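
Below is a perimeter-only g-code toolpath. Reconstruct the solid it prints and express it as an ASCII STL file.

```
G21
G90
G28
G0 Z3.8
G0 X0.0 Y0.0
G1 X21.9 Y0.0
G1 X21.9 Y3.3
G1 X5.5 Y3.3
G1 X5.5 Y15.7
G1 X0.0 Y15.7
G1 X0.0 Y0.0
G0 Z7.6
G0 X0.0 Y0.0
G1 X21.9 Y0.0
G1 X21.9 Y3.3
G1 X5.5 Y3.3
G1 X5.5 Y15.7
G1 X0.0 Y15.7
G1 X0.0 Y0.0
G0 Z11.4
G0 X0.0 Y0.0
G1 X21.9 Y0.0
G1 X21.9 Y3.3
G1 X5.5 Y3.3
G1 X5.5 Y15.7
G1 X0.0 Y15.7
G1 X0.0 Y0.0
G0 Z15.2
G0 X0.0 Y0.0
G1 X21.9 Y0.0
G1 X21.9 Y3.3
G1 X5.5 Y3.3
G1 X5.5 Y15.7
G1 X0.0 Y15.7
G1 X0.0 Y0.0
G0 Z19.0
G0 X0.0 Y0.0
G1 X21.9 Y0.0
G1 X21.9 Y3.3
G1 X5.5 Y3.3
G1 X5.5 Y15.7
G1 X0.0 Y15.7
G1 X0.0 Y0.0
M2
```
solid part
  facet normal 0.0000 0.0000 -1.0000
    outer loop
      vertex 21.9 3.3 0.0
      vertex 21.9 0.0 0.0
      vertex 0.0 0.0 0.0
    endloop
  endfacet
  facet normal 0.0000 0.0000 -1.0000
    outer loop
      vertex 5.5 3.3 0.0
      vertex 21.9 3.3 0.0
      vertex 0.0 0.0 0.0
    endloop
  endfacet
  facet normal 0.0000 0.0000 -1.0000
    outer loop
      vertex 5.5 15.7 0.0
      vertex 5.5 3.3 0.0
      vertex 0.0 0.0 0.0
    endloop
  endfacet
  facet normal 0.0000 0.0000 -1.0000
    outer loop
      vertex 0.0 15.7 0.0
      vertex 5.5 15.7 0.0
      vertex 0.0 0.0 0.0
    endloop
  endfacet
  facet normal 0.0000 0.0000 1.0000
    outer loop
      vertex 0.0 0.0 19.0
      vertex 21.9 0.0 19.0
      vertex 21.9 3.3 19.0
    endloop
  endfacet
  facet normal 0.0000 0.0000 1.0000
    outer loop
      vertex 0.0 0.0 19.0
      vertex 21.9 3.3 19.0
      vertex 5.5 3.3 19.0
    endloop
  endfacet
  facet normal 0.0000 0.0000 1.0000
    outer loop
      vertex 0.0 0.0 19.0
      vertex 5.5 3.3 19.0
      vertex 5.5 15.7 19.0
    endloop
  endfacet
  facet normal 0.0000 0.0000 1.0000
    outer loop
      vertex 0.0 0.0 19.0
      vertex 5.5 15.7 19.0
      vertex 0.0 15.7 19.0
    endloop
  endfacet
  facet normal 0.0000 -1.0000 0.0000
    outer loop
      vertex 0.0 0.0 0.0
      vertex 21.9 0.0 0.0
      vertex 21.9 0.0 19.0
    endloop
  endfacet
  facet normal 0.0000 -1.0000 0.0000
    outer loop
      vertex 0.0 0.0 0.0
      vertex 21.9 0.0 19.0
      vertex 0.0 0.0 19.0
    endloop
  endfacet
  facet normal 1.0000 0.0000 0.0000
    outer loop
      vertex 21.9 0.0 0.0
      vertex 21.9 3.3 0.0
      vertex 21.9 3.3 19.0
    endloop
  endfacet
  facet normal 1.0000 0.0000 0.0000
    outer loop
      vertex 21.9 0.0 0.0
      vertex 21.9 3.3 19.0
      vertex 21.9 0.0 19.0
    endloop
  endfacet
  facet normal 0.0000 1.0000 0.0000
    outer loop
      vertex 21.9 3.3 0.0
      vertex 5.5 3.3 0.0
      vertex 5.5 3.3 19.0
    endloop
  endfacet
  facet normal 0.0000 1.0000 0.0000
    outer loop
      vertex 21.9 3.3 0.0
      vertex 5.5 3.3 19.0
      vertex 21.9 3.3 19.0
    endloop
  endfacet
  facet normal 1.0000 0.0000 0.0000
    outer loop
      vertex 5.5 3.3 0.0
      vertex 5.5 15.7 0.0
      vertex 5.5 15.7 19.0
    endloop
  endfacet
  facet normal 1.0000 0.0000 0.0000
    outer loop
      vertex 5.5 3.3 0.0
      vertex 5.5 15.7 19.0
      vertex 5.5 3.3 19.0
    endloop
  endfacet
  facet normal 0.0000 1.0000 0.0000
    outer loop
      vertex 5.5 15.7 0.0
      vertex 0.0 15.7 0.0
      vertex 0.0 15.7 19.0
    endloop
  endfacet
  facet normal 0.0000 1.0000 0.0000
    outer loop
      vertex 5.5 15.7 0.0
      vertex 0.0 15.7 19.0
      vertex 5.5 15.7 19.0
    endloop
  endfacet
  facet normal -1.0000 0.0000 0.0000
    outer loop
      vertex 0.0 15.7 0.0
      vertex 0.0 0.0 0.0
      vertex 0.0 0.0 19.0
    endloop
  endfacet
  facet normal -1.0000 0.0000 0.0000
    outer loop
      vertex 0.0 15.7 0.0
      vertex 0.0 0.0 19.0
      vertex 0.0 15.7 19.0
    endloop
  endfacet
endsolid part

The G0 Z moves step by Δz≈3.8 mm. Every layer's G1 loop is the same polygon, so the solid is a straight extrusion of it from z=0 to z≈19. Closing with flat bottom and top caps and triangulating gives 20 facets — an L-shaped prism: outer 21.9 × 15.7 mm, arm thicknesses ≈ 3.3 mm (horizontal) and 5.5 mm (vertical), extruded 19 mm in z.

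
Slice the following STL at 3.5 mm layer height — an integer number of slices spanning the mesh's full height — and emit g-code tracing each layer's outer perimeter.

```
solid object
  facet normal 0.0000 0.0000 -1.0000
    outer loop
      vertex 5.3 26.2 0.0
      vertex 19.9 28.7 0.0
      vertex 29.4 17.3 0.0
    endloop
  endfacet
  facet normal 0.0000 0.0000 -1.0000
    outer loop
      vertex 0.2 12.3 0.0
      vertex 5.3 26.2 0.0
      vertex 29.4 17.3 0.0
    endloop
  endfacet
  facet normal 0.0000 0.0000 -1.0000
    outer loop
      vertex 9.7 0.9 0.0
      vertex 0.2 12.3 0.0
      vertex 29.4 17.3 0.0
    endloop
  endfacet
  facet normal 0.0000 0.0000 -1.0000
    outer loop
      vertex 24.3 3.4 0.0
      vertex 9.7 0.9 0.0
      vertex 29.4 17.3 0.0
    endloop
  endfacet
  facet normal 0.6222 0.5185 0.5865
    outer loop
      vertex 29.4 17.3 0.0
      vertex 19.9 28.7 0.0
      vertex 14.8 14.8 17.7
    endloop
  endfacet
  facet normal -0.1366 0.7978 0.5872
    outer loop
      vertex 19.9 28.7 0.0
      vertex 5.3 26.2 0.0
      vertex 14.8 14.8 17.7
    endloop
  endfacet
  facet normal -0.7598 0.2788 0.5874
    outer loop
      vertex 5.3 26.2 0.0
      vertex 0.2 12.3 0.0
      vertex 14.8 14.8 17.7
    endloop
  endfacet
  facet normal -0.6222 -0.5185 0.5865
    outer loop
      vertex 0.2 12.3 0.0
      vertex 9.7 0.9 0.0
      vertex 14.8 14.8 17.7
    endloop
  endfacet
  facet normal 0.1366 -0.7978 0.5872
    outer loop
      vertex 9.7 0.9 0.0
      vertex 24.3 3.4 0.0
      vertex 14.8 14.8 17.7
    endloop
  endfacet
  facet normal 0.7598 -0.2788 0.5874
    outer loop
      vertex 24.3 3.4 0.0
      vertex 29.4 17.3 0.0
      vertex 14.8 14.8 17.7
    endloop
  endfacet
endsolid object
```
; perimeter-only toolpath
G21 ; units = mm
G90 ; absolute positioning
G28 ; home
; layer 1
G0 Z3.5
G0 X26.5 Y16.8
G1 X18.9 Y25.9
G1 X7.2 Y23.9
G1 X3.1 Y12.8
G1 X10.7 Y3.7
G1 X22.4 Y5.7
G1 X26.5 Y16.8
; layer 2
G0 Z7.1
G0 X23.6 Y16.3
G1 X17.9 Y23.1
G1 X9.1 Y21.6
G1 X6.0 Y13.3
G1 X11.7 Y6.5
G1 X20.5 Y8.0
G1 X23.6 Y16.3
; layer 3
G0 Z10.6
G0 X20.6 Y15.8
G1 X16.8 Y20.4
G1 X11.0 Y19.4
G1 X9.0 Y13.8
G1 X12.8 Y9.2
G1 X18.6 Y10.2
G1 X20.6 Y15.8
; layer 4
G0 Z14.2
G0 X17.7 Y15.3
G1 X15.8 Y17.6
G1 X12.9 Y17.1
G1 X11.9 Y14.3
G1 X13.8 Y12.0
G1 X16.7 Y12.5
G1 X17.7 Y15.3
M2 ; end

The solid is a regular 6-sided pyramid, base circumscribed radius ≈ 14.8 mm, apex at z ≈ 17.7 mm. Slicing at Δz = 3.5 mm — 5 equal slices spanning the solid's height, so layer i sits at z = i·h/5 — gives 4 non-empty perimeters. Each is a 6-segment closed polygon; G0 lifts to the layer z and rapids to the start vertex, then G1 traces the edges. The cross-section shrinks linearly with z (the slice at the apex is degenerate and omitted).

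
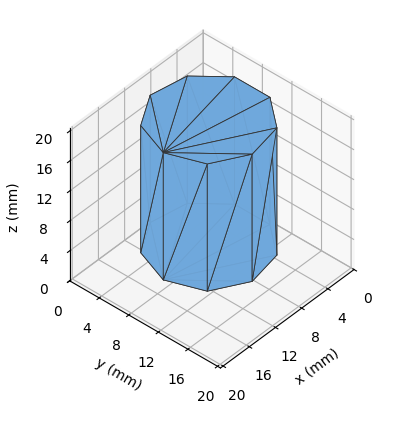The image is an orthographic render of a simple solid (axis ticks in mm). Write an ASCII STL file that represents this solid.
Reading the render: the shape is a regular 9-sided prism (a cylinder approximated with 9 flat sides), circumscribed radius ≈ 7 mm, height ≈ 17 mm (dimensions read to the nearest mm from the axis ticks). For the STL, each face is triangulated and given an outward normal.

solid part
  facet normal 0.0000 0.0000 -1.0000
    outer loop
      vertex 8.216 13.894 0.000
      vertex 12.362 11.500 0.000
      vertex 14.000 7.000 0.000
    endloop
  endfacet
  facet normal 0.0000 0.0000 -1.0000
    outer loop
      vertex 3.500 13.062 0.000
      vertex 8.216 13.894 0.000
      vertex 14.000 7.000 0.000
    endloop
  endfacet
  facet normal 0.0000 0.0000 -1.0000
    outer loop
      vertex 0.422 9.394 0.000
      vertex 3.500 13.062 0.000
      vertex 14.000 7.000 0.000
    endloop
  endfacet
  facet normal 0.0000 0.0000 -1.0000
    outer loop
      vertex 0.422 4.606 0.000
      vertex 0.422 9.394 0.000
      vertex 14.000 7.000 0.000
    endloop
  endfacet
  facet normal 0.0000 0.0000 -1.0000
    outer loop
      vertex 3.500 0.938 0.000
      vertex 0.422 4.606 0.000
      vertex 14.000 7.000 0.000
    endloop
  endfacet
  facet normal 0.0000 0.0000 -1.0000
    outer loop
      vertex 8.216 0.106 0.000
      vertex 3.500 0.938 0.000
      vertex 14.000 7.000 0.000
    endloop
  endfacet
  facet normal 0.0000 0.0000 -1.0000
    outer loop
      vertex 12.362 2.500 0.000
      vertex 8.216 0.106 0.000
      vertex 14.000 7.000 0.000
    endloop
  endfacet
  facet normal 0.0000 0.0000 1.0000
    outer loop
      vertex 14.000 7.000 17.000
      vertex 12.362 11.500 17.000
      vertex 8.216 13.894 17.000
    endloop
  endfacet
  facet normal 0.0000 0.0000 1.0000
    outer loop
      vertex 14.000 7.000 17.000
      vertex 8.216 13.894 17.000
      vertex 3.500 13.062 17.000
    endloop
  endfacet
  facet normal 0.0000 0.0000 1.0000
    outer loop
      vertex 14.000 7.000 17.000
      vertex 3.500 13.062 17.000
      vertex 0.422 9.394 17.000
    endloop
  endfacet
  facet normal 0.0000 0.0000 1.0000
    outer loop
      vertex 14.000 7.000 17.000
      vertex 0.422 9.394 17.000
      vertex 0.422 4.606 17.000
    endloop
  endfacet
  facet normal 0.0000 0.0000 1.0000
    outer loop
      vertex 14.000 7.000 17.000
      vertex 0.422 4.606 17.000
      vertex 3.500 0.938 17.000
    endloop
  endfacet
  facet normal 0.0000 0.0000 1.0000
    outer loop
      vertex 14.000 7.000 17.000
      vertex 3.500 0.938 17.000
      vertex 8.216 0.106 17.000
    endloop
  endfacet
  facet normal 0.0000 0.0000 1.0000
    outer loop
      vertex 14.000 7.000 17.000
      vertex 8.216 0.106 17.000
      vertex 12.362 2.500 17.000
    endloop
  endfacet
  facet normal 0.9397 0.3420 0.0000
    outer loop
      vertex 14.000 7.000 0.000
      vertex 12.362 11.500 0.000
      vertex 12.362 11.500 17.000
    endloop
  endfacet
  facet normal 0.9397 0.3420 0.0000
    outer loop
      vertex 14.000 7.000 0.000
      vertex 12.362 11.500 17.000
      vertex 14.000 7.000 17.000
    endloop
  endfacet
  facet normal 0.5000 0.8660 0.0000
    outer loop
      vertex 12.362 11.500 0.000
      vertex 8.216 13.894 0.000
      vertex 8.216 13.894 17.000
    endloop
  endfacet
  facet normal 0.5000 0.8660 0.0000
    outer loop
      vertex 12.362 11.500 0.000
      vertex 8.216 13.894 17.000
      vertex 12.362 11.500 17.000
    endloop
  endfacet
  facet normal -0.1737 0.9848 0.0000
    outer loop
      vertex 8.216 13.894 0.000
      vertex 3.500 13.062 0.000
      vertex 3.500 13.062 17.000
    endloop
  endfacet
  facet normal -0.1737 0.9848 0.0000
    outer loop
      vertex 8.216 13.894 0.000
      vertex 3.500 13.062 17.000
      vertex 8.216 13.894 17.000
    endloop
  endfacet
  facet normal -0.7660 0.6428 0.0000
    outer loop
      vertex 3.500 13.062 0.000
      vertex 0.422 9.394 0.000
      vertex 0.422 9.394 17.000
    endloop
  endfacet
  facet normal -0.7660 0.6428 0.0000
    outer loop
      vertex 3.500 13.062 0.000
      vertex 0.422 9.394 17.000
      vertex 3.500 13.062 17.000
    endloop
  endfacet
  facet normal -1.0000 0.0000 0.0000
    outer loop
      vertex 0.422 9.394 0.000
      vertex 0.422 4.606 0.000
      vertex 0.422 4.606 17.000
    endloop
  endfacet
  facet normal -1.0000 0.0000 0.0000
    outer loop
      vertex 0.422 9.394 0.000
      vertex 0.422 4.606 17.000
      vertex 0.422 9.394 17.000
    endloop
  endfacet
  facet normal -0.7660 -0.6428 0.0000
    outer loop
      vertex 0.422 4.606 0.000
      vertex 3.500 0.938 0.000
      vertex 3.500 0.938 17.000
    endloop
  endfacet
  facet normal -0.7660 -0.6428 0.0000
    outer loop
      vertex 0.422 4.606 0.000
      vertex 3.500 0.938 17.000
      vertex 0.422 4.606 17.000
    endloop
  endfacet
  facet normal -0.1737 -0.9848 0.0000
    outer loop
      vertex 3.500 0.938 0.000
      vertex 8.216 0.106 0.000
      vertex 8.216 0.106 17.000
    endloop
  endfacet
  facet normal -0.1737 -0.9848 0.0000
    outer loop
      vertex 3.500 0.938 0.000
      vertex 8.216 0.106 17.000
      vertex 3.500 0.938 17.000
    endloop
  endfacet
  facet normal 0.5000 -0.8660 0.0000
    outer loop
      vertex 8.216 0.106 0.000
      vertex 12.362 2.500 0.000
      vertex 12.362 2.500 17.000
    endloop
  endfacet
  facet normal 0.5000 -0.8660 0.0000
    outer loop
      vertex 8.216 0.106 0.000
      vertex 12.362 2.500 17.000
      vertex 8.216 0.106 17.000
    endloop
  endfacet
  facet normal 0.9397 -0.3420 0.0000
    outer loop
      vertex 12.362 2.500 0.000
      vertex 14.000 7.000 0.000
      vertex 14.000 7.000 17.000
    endloop
  endfacet
  facet normal 0.9397 -0.3420 0.0000
    outer loop
      vertex 12.362 2.500 0.000
      vertex 14.000 7.000 17.000
      vertex 12.362 2.500 17.000
    endloop
  endfacet
endsolid part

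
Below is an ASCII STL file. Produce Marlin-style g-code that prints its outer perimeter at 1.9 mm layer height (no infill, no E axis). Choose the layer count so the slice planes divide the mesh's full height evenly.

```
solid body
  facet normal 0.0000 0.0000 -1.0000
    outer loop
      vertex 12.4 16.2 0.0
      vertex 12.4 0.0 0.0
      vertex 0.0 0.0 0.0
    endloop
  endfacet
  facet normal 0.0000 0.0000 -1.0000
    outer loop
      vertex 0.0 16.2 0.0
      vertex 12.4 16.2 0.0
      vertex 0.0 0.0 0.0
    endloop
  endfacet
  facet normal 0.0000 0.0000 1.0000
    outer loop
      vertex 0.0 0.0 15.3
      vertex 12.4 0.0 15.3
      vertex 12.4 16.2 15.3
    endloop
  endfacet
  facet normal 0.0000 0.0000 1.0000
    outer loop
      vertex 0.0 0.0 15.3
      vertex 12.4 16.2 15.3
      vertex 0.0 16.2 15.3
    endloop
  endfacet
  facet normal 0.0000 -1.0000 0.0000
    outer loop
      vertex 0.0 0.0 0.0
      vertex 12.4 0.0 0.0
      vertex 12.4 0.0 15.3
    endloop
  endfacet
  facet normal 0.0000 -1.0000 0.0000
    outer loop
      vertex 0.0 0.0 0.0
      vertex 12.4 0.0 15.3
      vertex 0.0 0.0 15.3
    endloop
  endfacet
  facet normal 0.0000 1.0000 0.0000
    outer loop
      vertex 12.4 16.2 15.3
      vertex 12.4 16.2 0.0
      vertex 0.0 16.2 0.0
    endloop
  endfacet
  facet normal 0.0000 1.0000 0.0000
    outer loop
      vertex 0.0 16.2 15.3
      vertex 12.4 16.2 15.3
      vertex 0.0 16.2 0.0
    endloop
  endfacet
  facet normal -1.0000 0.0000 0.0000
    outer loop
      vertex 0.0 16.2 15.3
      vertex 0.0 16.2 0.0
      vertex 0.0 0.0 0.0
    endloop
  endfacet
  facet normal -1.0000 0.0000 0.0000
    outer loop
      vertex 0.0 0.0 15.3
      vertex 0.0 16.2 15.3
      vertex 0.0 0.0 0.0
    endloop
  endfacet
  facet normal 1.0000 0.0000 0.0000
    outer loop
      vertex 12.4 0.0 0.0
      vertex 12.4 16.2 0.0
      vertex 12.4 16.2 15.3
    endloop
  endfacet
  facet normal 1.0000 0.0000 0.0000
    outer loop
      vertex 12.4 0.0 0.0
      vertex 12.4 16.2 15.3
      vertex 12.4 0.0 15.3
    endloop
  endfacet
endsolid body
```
; perimeter-only toolpath
G21 ; units = mm
G90 ; absolute positioning
G28 ; home
; layer 1
G0 Z1.9
G0 X0.0 Y0.0
G1 X12.4 Y0.0
G1 X12.4 Y16.2
G1 X0.0 Y16.2
G1 X0.0 Y0.0
; layer 2
G0 Z3.8
G0 X0.0 Y0.0
G1 X12.4 Y0.0
G1 X12.4 Y16.2
G1 X0.0 Y16.2
G1 X0.0 Y0.0
; layer 3
G0 Z5.7
G0 X0.0 Y0.0
G1 X12.4 Y0.0
G1 X12.4 Y16.2
G1 X0.0 Y16.2
G1 X0.0 Y0.0
; layer 4
G0 Z7.7
G0 X0.0 Y0.0
G1 X12.4 Y0.0
G1 X12.4 Y16.2
G1 X0.0 Y16.2
G1 X0.0 Y0.0
; layer 5
G0 Z9.6
G0 X0.0 Y0.0
G1 X12.4 Y0.0
G1 X12.4 Y16.2
G1 X0.0 Y16.2
G1 X0.0 Y0.0
; layer 6
G0 Z11.5
G0 X0.0 Y0.0
G1 X12.4 Y0.0
G1 X12.4 Y16.2
G1 X0.0 Y16.2
G1 X0.0 Y0.0
; layer 7
G0 Z13.4
G0 X0.0 Y0.0
G1 X12.4 Y0.0
G1 X12.4 Y16.2
G1 X0.0 Y16.2
G1 X0.0 Y0.0
; layer 8
G0 Z15.3
G0 X0.0 Y0.0
G1 X12.4 Y0.0
G1 X12.4 Y16.2
G1 X0.0 Y16.2
G1 X0.0 Y0.0
M2 ; end

The solid is a rectangular box, roughly 12.4 × 16.2 mm footprint and 15.3 mm tall. Slicing at Δz = 1.9 mm — 8 equal slices spanning the solid's height, so layer i sits at z = i·h/8 — gives 8 non-empty perimeters. Each is a 4-segment closed polygon; G0 lifts to the layer z and rapids to the start vertex, then G1 traces the edges.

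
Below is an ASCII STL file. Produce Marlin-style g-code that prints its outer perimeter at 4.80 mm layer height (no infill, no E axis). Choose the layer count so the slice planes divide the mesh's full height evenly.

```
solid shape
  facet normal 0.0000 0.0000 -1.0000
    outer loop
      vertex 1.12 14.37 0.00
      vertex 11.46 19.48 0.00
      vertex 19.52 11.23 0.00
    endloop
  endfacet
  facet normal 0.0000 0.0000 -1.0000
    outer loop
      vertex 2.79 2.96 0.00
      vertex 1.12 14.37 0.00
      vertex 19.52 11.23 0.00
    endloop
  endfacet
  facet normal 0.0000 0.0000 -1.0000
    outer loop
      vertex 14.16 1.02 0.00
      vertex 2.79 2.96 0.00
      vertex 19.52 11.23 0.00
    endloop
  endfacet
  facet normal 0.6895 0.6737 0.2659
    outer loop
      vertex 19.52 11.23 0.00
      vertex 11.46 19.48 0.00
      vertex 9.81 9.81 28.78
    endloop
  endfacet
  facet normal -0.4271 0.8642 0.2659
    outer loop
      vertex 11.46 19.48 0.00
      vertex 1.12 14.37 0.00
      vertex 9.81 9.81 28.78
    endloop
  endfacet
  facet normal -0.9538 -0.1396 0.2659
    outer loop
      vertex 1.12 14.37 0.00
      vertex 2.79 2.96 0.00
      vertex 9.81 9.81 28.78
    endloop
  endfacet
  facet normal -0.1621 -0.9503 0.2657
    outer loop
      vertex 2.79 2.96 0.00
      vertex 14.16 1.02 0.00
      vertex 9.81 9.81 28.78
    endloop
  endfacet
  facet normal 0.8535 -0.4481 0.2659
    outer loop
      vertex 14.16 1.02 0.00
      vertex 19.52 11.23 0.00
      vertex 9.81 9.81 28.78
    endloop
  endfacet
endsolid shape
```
; perimeter-only toolpath
G21 ; units = mm
G90 ; absolute positioning
G28 ; home
; layer 1
G0 Z4.80
G0 X17.90 Y10.99
G1 X11.19 Y17.87
G1 X2.57 Y13.61
G1 X3.96 Y4.10
G1 X13.44 Y2.48
G1 X17.90 Y10.99
; layer 2
G0 Z9.59
G0 X16.28 Y10.76
G1 X10.91 Y16.26
G1 X4.02 Y12.85
G1 X5.13 Y5.24
G1 X12.71 Y3.95
G1 X16.28 Y10.76
; layer 3
G0 Z14.39
G0 X14.66 Y10.52
G1 X10.64 Y14.64
G1 X5.46 Y12.09
G1 X6.30 Y6.38
G1 X11.98 Y5.42
G1 X14.66 Y10.52
; layer 4
G0 Z19.19
G0 X13.05 Y10.28
G1 X10.36 Y13.03
G1 X6.91 Y11.33
G1 X7.47 Y7.53
G1 X11.26 Y6.88
G1 X13.05 Y10.28
; layer 5
G0 Z23.98
G0 X11.43 Y10.05
G1 X10.09 Y11.42
G1 X8.36 Y10.57
G1 X8.64 Y8.67
G1 X10.54 Y8.35
G1 X11.43 Y10.05
M2 ; end

The solid is a regular 5-sided pyramid, base circumscribed radius ≈ 9.81 mm, apex at z ≈ 28.8 mm. Slicing at Δz = 4.80 mm — 6 equal slices spanning the solid's height, so layer i sits at z = i·h/6 — gives 5 non-empty perimeters. Each is a 5-segment closed polygon; G0 lifts to the layer z and rapids to the start vertex, then G1 traces the edges. The cross-section shrinks linearly with z (the slice at the apex is degenerate and omitted).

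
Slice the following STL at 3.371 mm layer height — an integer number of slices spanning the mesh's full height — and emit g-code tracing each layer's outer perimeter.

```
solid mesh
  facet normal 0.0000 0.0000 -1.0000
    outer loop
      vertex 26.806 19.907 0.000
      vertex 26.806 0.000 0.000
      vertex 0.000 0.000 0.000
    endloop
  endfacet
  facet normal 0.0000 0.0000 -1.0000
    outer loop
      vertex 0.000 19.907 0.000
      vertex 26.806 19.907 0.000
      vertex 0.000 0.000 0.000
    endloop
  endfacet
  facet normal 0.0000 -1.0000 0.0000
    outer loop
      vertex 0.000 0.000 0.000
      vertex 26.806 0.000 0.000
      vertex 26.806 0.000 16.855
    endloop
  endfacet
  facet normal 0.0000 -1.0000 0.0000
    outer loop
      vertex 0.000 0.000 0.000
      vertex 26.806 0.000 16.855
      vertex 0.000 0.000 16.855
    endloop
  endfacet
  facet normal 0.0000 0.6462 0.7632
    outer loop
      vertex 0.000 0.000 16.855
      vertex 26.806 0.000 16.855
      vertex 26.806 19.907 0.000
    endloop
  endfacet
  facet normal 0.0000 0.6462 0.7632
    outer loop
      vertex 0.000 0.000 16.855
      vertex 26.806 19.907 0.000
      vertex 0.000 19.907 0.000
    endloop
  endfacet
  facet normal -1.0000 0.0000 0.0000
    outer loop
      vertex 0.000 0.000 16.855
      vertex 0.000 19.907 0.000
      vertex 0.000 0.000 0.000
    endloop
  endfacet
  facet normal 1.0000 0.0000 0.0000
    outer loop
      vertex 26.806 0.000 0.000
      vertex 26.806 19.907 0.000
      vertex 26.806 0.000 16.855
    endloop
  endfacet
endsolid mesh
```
; perimeter-only toolpath
G21 ; units = mm
G90 ; absolute positioning
G28 ; home
; layer 1
G0 Z3.371
G0 X0.000 Y0.000
G1 X26.806 Y0.000
G1 X26.806 Y15.926
G1 X0.000 Y15.926
G1 X0.000 Y0.000
; layer 2
G0 Z6.742
G0 X0.000 Y0.000
G1 X26.806 Y0.000
G1 X26.806 Y11.944
G1 X0.000 Y11.944
G1 X0.000 Y0.000
; layer 3
G0 Z10.113
G0 X0.000 Y0.000
G1 X26.806 Y0.000
G1 X26.806 Y7.963
G1 X0.000 Y7.963
G1 X0.000 Y0.000
; layer 4
G0 Z13.484
G0 X0.000 Y0.000
G1 X26.806 Y0.000
G1 X26.806 Y3.981
G1 X0.000 Y3.981
G1 X0.000 Y0.000
M2 ; end

The solid is a wedge (ramp): 26.8 × 19.9 mm base, rising to 16.9 mm along the y=0 edge and sloping linearly to z=0 at y=19.9. Slicing at Δz = 3.371 mm — 5 equal slices spanning the solid's height, so layer i sits at z = i·h/5 — gives 4 non-empty perimeters. Each is a 4-segment closed polygon; G0 lifts to the layer z and rapids to the start vertex, then G1 traces the edges. The cross-section shrinks linearly with z (the slice at the apex is degenerate and omitted).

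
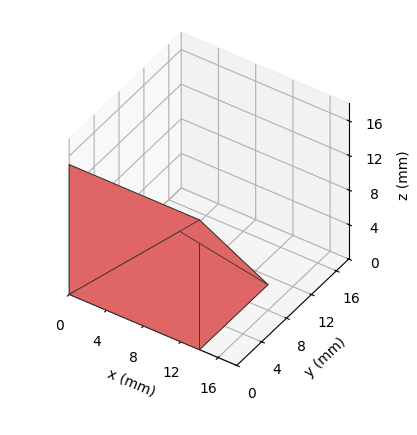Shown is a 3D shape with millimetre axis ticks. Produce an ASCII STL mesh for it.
Reading the render: the shape is a wedge (ramp): 14 × 11 mm base, rising to 15 mm along the y=0 edge and sloping linearly to z=0 at y=11 (dimensions read to the nearest mm from the axis ticks). For the STL, each face is triangulated and given an outward normal.

solid part
  facet normal 0.0000 0.0000 -1.0000
    outer loop
      vertex 14.0 11.0 0.0
      vertex 14.0 0.0 0.0
      vertex 0.0 0.0 0.0
    endloop
  endfacet
  facet normal 0.0000 0.0000 -1.0000
    outer loop
      vertex 0.0 11.0 0.0
      vertex 14.0 11.0 0.0
      vertex 0.0 0.0 0.0
    endloop
  endfacet
  facet normal 0.0000 -1.0000 0.0000
    outer loop
      vertex 0.0 0.0 0.0
      vertex 14.0 0.0 0.0
      vertex 14.0 0.0 15.0
    endloop
  endfacet
  facet normal 0.0000 -1.0000 0.0000
    outer loop
      vertex 0.0 0.0 0.0
      vertex 14.0 0.0 15.0
      vertex 0.0 0.0 15.0
    endloop
  endfacet
  facet normal 0.0000 0.8064 0.5914
    outer loop
      vertex 0.0 0.0 15.0
      vertex 14.0 0.0 15.0
      vertex 14.0 11.0 0.0
    endloop
  endfacet
  facet normal 0.0000 0.8064 0.5914
    outer loop
      vertex 0.0 0.0 15.0
      vertex 14.0 11.0 0.0
      vertex 0.0 11.0 0.0
    endloop
  endfacet
  facet normal -1.0000 0.0000 0.0000
    outer loop
      vertex 0.0 0.0 15.0
      vertex 0.0 11.0 0.0
      vertex 0.0 0.0 0.0
    endloop
  endfacet
  facet normal 1.0000 0.0000 0.0000
    outer loop
      vertex 14.0 0.0 0.0
      vertex 14.0 11.0 0.0
      vertex 14.0 0.0 15.0
    endloop
  endfacet
endsolid part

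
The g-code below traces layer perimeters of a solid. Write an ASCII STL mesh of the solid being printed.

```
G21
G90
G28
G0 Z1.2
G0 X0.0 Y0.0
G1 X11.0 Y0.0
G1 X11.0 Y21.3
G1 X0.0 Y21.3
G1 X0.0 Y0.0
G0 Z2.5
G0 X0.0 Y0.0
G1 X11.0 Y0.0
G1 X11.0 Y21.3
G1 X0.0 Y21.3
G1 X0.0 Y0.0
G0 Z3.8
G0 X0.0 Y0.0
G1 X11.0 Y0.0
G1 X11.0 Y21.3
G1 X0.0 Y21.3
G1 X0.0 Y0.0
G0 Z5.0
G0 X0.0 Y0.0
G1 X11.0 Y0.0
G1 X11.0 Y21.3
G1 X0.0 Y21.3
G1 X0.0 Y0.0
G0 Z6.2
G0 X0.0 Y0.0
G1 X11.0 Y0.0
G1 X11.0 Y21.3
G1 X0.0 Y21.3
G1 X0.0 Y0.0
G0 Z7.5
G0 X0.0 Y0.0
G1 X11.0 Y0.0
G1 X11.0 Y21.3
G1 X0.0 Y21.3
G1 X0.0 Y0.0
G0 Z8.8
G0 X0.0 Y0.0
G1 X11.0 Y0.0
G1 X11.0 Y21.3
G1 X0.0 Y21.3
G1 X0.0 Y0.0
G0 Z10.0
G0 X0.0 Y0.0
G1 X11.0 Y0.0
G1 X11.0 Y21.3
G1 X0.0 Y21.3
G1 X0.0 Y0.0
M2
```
solid part
  facet normal 0.0000 0.0000 -1.0000
    outer loop
      vertex 11.0 21.3 0.0
      vertex 11.0 0.0 0.0
      vertex 0.0 0.0 0.0
    endloop
  endfacet
  facet normal 0.0000 0.0000 -1.0000
    outer loop
      vertex 0.0 21.3 0.0
      vertex 11.0 21.3 0.0
      vertex 0.0 0.0 0.0
    endloop
  endfacet
  facet normal 0.0000 0.0000 1.0000
    outer loop
      vertex 0.0 0.0 10.0
      vertex 11.0 0.0 10.0
      vertex 11.0 21.3 10.0
    endloop
  endfacet
  facet normal 0.0000 0.0000 1.0000
    outer loop
      vertex 0.0 0.0 10.0
      vertex 11.0 21.3 10.0
      vertex 0.0 21.3 10.0
    endloop
  endfacet
  facet normal 0.0000 -1.0000 0.0000
    outer loop
      vertex 0.0 0.0 0.0
      vertex 11.0 0.0 0.0
      vertex 11.0 0.0 10.0
    endloop
  endfacet
  facet normal 0.0000 -1.0000 0.0000
    outer loop
      vertex 0.0 0.0 0.0
      vertex 11.0 0.0 10.0
      vertex 0.0 0.0 10.0
    endloop
  endfacet
  facet normal 0.0000 1.0000 0.0000
    outer loop
      vertex 11.0 21.3 10.0
      vertex 11.0 21.3 0.0
      vertex 0.0 21.3 0.0
    endloop
  endfacet
  facet normal 0.0000 1.0000 0.0000
    outer loop
      vertex 0.0 21.3 10.0
      vertex 11.0 21.3 10.0
      vertex 0.0 21.3 0.0
    endloop
  endfacet
  facet normal -1.0000 0.0000 0.0000
    outer loop
      vertex 0.0 21.3 10.0
      vertex 0.0 21.3 0.0
      vertex 0.0 0.0 0.0
    endloop
  endfacet
  facet normal -1.0000 0.0000 0.0000
    outer loop
      vertex 0.0 0.0 10.0
      vertex 0.0 21.3 10.0
      vertex 0.0 0.0 0.0
    endloop
  endfacet
  facet normal 1.0000 0.0000 0.0000
    outer loop
      vertex 11.0 0.0 0.0
      vertex 11.0 21.3 0.0
      vertex 11.0 21.3 10.0
    endloop
  endfacet
  facet normal 1.0000 0.0000 0.0000
    outer loop
      vertex 11.0 0.0 0.0
      vertex 11.0 21.3 10.0
      vertex 11.0 0.0 10.0
    endloop
  endfacet
endsolid part

The G0 Z moves step by Δz≈1.2 mm. Every layer's G1 loop is the same polygon, so the solid is a straight extrusion of it from z=0 to z≈10. Closing with flat bottom and top caps and triangulating gives 12 facets — a rectangular box, roughly 11 × 21.3 mm footprint and 10 mm tall.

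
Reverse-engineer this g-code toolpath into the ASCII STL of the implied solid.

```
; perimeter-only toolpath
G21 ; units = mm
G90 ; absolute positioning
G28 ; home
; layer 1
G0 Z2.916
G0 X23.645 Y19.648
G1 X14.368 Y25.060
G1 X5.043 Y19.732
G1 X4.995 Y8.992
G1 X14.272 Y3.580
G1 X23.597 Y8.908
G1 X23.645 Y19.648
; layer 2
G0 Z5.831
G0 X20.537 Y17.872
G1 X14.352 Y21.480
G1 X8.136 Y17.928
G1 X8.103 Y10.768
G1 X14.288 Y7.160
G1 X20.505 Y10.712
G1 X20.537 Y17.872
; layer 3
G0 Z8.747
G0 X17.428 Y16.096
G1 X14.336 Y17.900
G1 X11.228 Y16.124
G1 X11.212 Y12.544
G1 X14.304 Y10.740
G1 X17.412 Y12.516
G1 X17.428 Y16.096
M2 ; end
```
solid part
  facet normal 0.0000 0.0000 -1.0000
    outer loop
      vertex 1.951 21.536 0.000
      vertex 14.384 28.640 0.000
      vertex 26.754 21.424 0.000
    endloop
  endfacet
  facet normal 0.0000 0.0000 -1.0000
    outer loop
      vertex 1.886 7.216 0.000
      vertex 1.951 21.536 0.000
      vertex 26.754 21.424 0.000
    endloop
  endfacet
  facet normal 0.0000 0.0000 -1.0000
    outer loop
      vertex 14.256 0.000 0.000
      vertex 1.886 7.216 0.000
      vertex 26.754 21.424 0.000
    endloop
  endfacet
  facet normal 0.0000 0.0000 -1.0000
    outer loop
      vertex 26.689 7.104 0.000
      vertex 14.256 0.000 0.000
      vertex 26.754 21.424 0.000
    endloop
  endfacet
  facet normal 0.3452 0.5917 0.7285
    outer loop
      vertex 26.754 21.424 0.000
      vertex 14.384 28.640 0.000
      vertex 14.320 14.320 11.662
    endloop
  endfacet
  facet normal -0.3399 0.5948 0.7285
    outer loop
      vertex 14.384 28.640 0.000
      vertex 1.951 21.536 0.000
      vertex 14.320 14.320 11.662
    endloop
  endfacet
  facet normal -0.6850 0.0031 0.7285
    outer loop
      vertex 1.951 21.536 0.000
      vertex 1.886 7.216 0.000
      vertex 14.320 14.320 11.662
    endloop
  endfacet
  facet normal -0.3452 -0.5917 0.7285
    outer loop
      vertex 1.886 7.216 0.000
      vertex 14.256 0.000 0.000
      vertex 14.320 14.320 11.662
    endloop
  endfacet
  facet normal 0.3399 -0.5948 0.7285
    outer loop
      vertex 14.256 0.000 0.000
      vertex 26.689 7.104 0.000
      vertex 14.320 14.320 11.662
    endloop
  endfacet
  facet normal 0.6850 -0.0031 0.7285
    outer loop
      vertex 26.689 7.104 0.000
      vertex 26.754 21.424 0.000
      vertex 14.320 14.320 11.662
    endloop
  endfacet
endsolid part

The G0 Z moves step by Δz≈2.916 mm. The G1 loops shrink linearly with z, so the solid tapers from its base footprint up to z≈11.7. Closing with a flat bottom cap and the tapered top and triangulating gives 10 facets — a regular 6-sided pyramid, base circumscribed radius ≈ 14.3 mm, apex at z ≈ 11.7 mm.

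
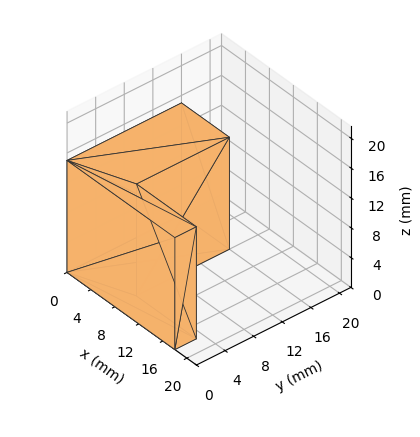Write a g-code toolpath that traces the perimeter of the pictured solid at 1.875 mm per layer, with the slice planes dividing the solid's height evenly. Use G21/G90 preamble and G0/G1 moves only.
Reading the render: the shape is an L-shaped prism: outer 18 × 16 mm, arm thicknesses ≈ 3 mm (horizontal) and 8 mm (vertical), extruded 15 mm in z (dimensions read to the nearest mm from the axis ticks). For the g-code, the solid's height is divided into equal slices at the stated Δz and each level perimeter traced with G1 moves after a G0 lift.

; perimeter-only toolpath
G21 ; units = mm
G90 ; absolute positioning
G28 ; home
; layer 1
G0 Z1.875
G0 X0.000 Y0.000
G1 X18.000 Y0.000
G1 X18.000 Y3.000
G1 X8.000 Y3.000
G1 X8.000 Y16.000
G1 X0.000 Y16.000
G1 X0.000 Y0.000
; layer 2
G0 Z3.750
G0 X0.000 Y0.000
G1 X18.000 Y0.000
G1 X18.000 Y3.000
G1 X8.000 Y3.000
G1 X8.000 Y16.000
G1 X0.000 Y16.000
G1 X0.000 Y0.000
; layer 3
G0 Z5.625
G0 X0.000 Y0.000
G1 X18.000 Y0.000
G1 X18.000 Y3.000
G1 X8.000 Y3.000
G1 X8.000 Y16.000
G1 X0.000 Y16.000
G1 X0.000 Y0.000
; layer 4
G0 Z7.500
G0 X0.000 Y0.000
G1 X18.000 Y0.000
G1 X18.000 Y3.000
G1 X8.000 Y3.000
G1 X8.000 Y16.000
G1 X0.000 Y16.000
G1 X0.000 Y0.000
; layer 5
G0 Z9.375
G0 X0.000 Y0.000
G1 X18.000 Y0.000
G1 X18.000 Y3.000
G1 X8.000 Y3.000
G1 X8.000 Y16.000
G1 X0.000 Y16.000
G1 X0.000 Y0.000
; layer 6
G0 Z11.250
G0 X0.000 Y0.000
G1 X18.000 Y0.000
G1 X18.000 Y3.000
G1 X8.000 Y3.000
G1 X8.000 Y16.000
G1 X0.000 Y16.000
G1 X0.000 Y0.000
; layer 7
G0 Z13.125
G0 X0.000 Y0.000
G1 X18.000 Y0.000
G1 X18.000 Y3.000
G1 X8.000 Y3.000
G1 X8.000 Y16.000
G1 X0.000 Y16.000
G1 X0.000 Y0.000
; layer 8
G0 Z15.000
G0 X0.000 Y0.000
G1 X18.000 Y0.000
G1 X18.000 Y3.000
G1 X8.000 Y3.000
G1 X8.000 Y16.000
G1 X0.000 Y16.000
G1 X0.000 Y0.000
M2 ; end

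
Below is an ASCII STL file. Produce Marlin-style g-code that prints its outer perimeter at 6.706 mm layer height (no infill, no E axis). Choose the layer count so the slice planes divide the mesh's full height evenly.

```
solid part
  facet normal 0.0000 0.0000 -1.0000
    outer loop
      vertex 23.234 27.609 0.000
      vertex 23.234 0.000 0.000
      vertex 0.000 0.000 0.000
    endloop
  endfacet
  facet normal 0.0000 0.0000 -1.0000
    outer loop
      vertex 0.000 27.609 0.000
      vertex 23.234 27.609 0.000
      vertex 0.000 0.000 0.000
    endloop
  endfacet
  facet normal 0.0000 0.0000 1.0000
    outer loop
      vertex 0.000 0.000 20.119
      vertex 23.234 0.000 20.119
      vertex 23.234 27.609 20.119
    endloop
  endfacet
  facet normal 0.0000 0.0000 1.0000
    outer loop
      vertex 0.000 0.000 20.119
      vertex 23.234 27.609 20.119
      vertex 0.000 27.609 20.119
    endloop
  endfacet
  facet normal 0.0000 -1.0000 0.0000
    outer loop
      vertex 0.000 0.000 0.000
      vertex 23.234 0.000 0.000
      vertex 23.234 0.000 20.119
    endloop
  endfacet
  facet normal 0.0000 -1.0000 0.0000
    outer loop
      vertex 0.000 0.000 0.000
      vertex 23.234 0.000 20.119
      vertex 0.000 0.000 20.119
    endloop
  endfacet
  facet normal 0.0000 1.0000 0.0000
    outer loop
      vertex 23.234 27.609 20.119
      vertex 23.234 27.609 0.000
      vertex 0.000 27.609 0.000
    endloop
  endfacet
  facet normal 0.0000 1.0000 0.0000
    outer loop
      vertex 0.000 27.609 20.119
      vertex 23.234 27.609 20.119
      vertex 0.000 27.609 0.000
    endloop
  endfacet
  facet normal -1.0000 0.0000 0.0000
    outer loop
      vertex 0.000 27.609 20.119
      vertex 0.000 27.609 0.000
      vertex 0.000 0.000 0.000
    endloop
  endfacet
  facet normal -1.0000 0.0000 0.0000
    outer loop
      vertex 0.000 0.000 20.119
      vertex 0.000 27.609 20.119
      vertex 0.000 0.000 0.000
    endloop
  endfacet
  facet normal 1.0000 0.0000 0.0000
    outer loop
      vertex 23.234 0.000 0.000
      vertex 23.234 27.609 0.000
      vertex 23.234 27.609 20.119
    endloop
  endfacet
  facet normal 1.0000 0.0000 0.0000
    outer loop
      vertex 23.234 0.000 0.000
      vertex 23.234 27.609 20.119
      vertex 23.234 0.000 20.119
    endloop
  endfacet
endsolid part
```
; perimeter-only toolpath
G21 ; units = mm
G90 ; absolute positioning
G28 ; home
; layer 1
G0 Z6.706
G0 X0.000 Y0.000
G1 X23.234 Y0.000
G1 X23.234 Y27.609
G1 X0.000 Y27.609
G1 X0.000 Y0.000
; layer 2
G0 Z13.413
G0 X0.000 Y0.000
G1 X23.234 Y0.000
G1 X23.234 Y27.609
G1 X0.000 Y27.609
G1 X0.000 Y0.000
; layer 3
G0 Z20.119
G0 X0.000 Y0.000
G1 X23.234 Y0.000
G1 X23.234 Y27.609
G1 X0.000 Y27.609
G1 X0.000 Y0.000
M2 ; end

The solid is a rectangular box, roughly 23.2 × 27.6 mm footprint and 20.1 mm tall. Slicing at Δz = 6.706 mm — 3 equal slices spanning the solid's height, so layer i sits at z = i·h/3 — gives 3 non-empty perimeters. Each is a 4-segment closed polygon; G0 lifts to the layer z and rapids to the start vertex, then G1 traces the edges.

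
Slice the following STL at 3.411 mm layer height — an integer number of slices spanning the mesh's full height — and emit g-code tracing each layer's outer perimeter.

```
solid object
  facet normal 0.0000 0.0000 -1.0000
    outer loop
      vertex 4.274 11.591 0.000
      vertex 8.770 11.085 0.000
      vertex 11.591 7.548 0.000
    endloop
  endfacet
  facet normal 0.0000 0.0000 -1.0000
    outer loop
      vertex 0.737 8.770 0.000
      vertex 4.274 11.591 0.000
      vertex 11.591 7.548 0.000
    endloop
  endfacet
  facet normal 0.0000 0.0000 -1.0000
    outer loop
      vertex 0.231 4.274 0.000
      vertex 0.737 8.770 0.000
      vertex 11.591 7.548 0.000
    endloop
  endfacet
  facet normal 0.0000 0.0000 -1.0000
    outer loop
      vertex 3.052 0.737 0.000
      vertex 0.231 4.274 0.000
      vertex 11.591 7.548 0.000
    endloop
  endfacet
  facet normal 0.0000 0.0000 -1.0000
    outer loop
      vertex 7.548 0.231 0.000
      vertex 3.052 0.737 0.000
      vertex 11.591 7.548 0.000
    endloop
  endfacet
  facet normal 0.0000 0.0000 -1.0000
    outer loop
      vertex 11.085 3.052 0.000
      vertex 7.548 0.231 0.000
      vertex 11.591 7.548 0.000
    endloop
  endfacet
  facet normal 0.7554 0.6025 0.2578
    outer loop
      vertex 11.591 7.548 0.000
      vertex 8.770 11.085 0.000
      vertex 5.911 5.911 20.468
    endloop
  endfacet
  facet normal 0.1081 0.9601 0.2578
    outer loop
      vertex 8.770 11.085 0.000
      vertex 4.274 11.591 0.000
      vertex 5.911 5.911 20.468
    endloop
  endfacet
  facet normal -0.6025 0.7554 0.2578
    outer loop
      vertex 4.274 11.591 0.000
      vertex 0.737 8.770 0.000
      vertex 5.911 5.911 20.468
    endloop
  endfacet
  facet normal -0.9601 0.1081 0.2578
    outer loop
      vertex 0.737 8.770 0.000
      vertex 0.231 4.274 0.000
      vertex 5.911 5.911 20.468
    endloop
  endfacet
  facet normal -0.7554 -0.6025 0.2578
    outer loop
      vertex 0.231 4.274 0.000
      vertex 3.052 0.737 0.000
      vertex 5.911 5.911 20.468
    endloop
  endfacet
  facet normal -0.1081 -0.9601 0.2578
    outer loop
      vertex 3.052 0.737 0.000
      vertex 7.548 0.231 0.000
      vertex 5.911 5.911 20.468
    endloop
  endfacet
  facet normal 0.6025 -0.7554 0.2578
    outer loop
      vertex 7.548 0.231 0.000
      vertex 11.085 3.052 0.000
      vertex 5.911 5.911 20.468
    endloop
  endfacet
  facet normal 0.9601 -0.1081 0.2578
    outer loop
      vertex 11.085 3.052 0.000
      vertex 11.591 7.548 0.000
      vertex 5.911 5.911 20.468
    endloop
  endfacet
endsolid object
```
; perimeter-only toolpath
G21 ; units = mm
G90 ; absolute positioning
G28 ; home
; layer 1
G0 Z3.411
G0 X10.644 Y7.275
G1 X8.293 Y10.223
G1 X4.547 Y10.644
G1 X1.599 Y8.293
G1 X1.178 Y4.547
G1 X3.528 Y1.599
G1 X7.275 Y1.178
G1 X10.223 Y3.528
G1 X10.644 Y7.275
; layer 2
G0 Z6.823
G0 X9.698 Y7.002
G1 X7.817 Y9.360
G1 X4.820 Y9.698
G1 X2.462 Y7.817
G1 X2.124 Y4.820
G1 X4.005 Y2.462
G1 X7.002 Y2.124
G1 X9.360 Y4.005
G1 X9.698 Y7.002
; layer 3
G0 Z10.234
G0 X8.751 Y6.729
G1 X7.340 Y8.498
G1 X5.092 Y8.751
G1 X3.324 Y7.340
G1 X3.071 Y5.092
G1 X4.481 Y3.324
G1 X6.729 Y3.071
G1 X8.498 Y4.481
G1 X8.751 Y6.729
; layer 4
G0 Z13.645
G0 X7.804 Y6.457
G1 X6.864 Y7.636
G1 X5.365 Y7.804
G1 X4.186 Y6.864
G1 X4.018 Y5.365
G1 X4.958 Y4.186
G1 X6.457 Y4.018
G1 X7.636 Y4.958
G1 X7.804 Y6.457
; layer 5
G0 Z17.057
G0 X6.858 Y6.184
G1 X6.387 Y6.773
G1 X5.638 Y6.858
G1 X5.049 Y6.387
G1 X4.964 Y5.638
G1 X5.434 Y5.049
G1 X6.184 Y4.964
G1 X6.773 Y5.434
G1 X6.858 Y6.184
M2 ; end

The solid is a regular 8-sided pyramid, base circumscribed radius ≈ 5.91 mm, apex at z ≈ 20.5 mm. Slicing at Δz = 3.411 mm — 6 equal slices spanning the solid's height, so layer i sits at z = i·h/6 — gives 5 non-empty perimeters. Each is a 8-segment closed polygon; G0 lifts to the layer z and rapids to the start vertex, then G1 traces the edges. The cross-section shrinks linearly with z (the slice at the apex is degenerate and omitted).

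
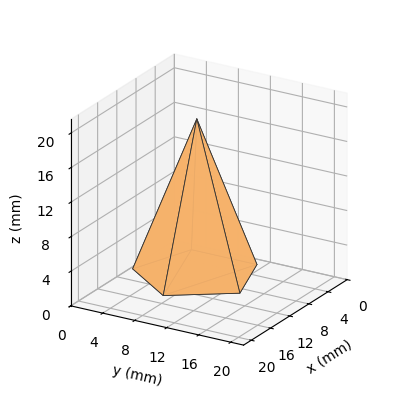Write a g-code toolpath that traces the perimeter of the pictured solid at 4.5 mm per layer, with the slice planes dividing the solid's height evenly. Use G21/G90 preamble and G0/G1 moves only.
Reading the render: the shape is a regular 5-sided pyramid, base circumscribed radius ≈ 7 mm, apex at z ≈ 18 mm (dimensions read to the nearest mm from the axis ticks). For the g-code, the solid's height is divided into equal slices at the stated Δz and each level perimeter traced with G1 moves after a G0 lift.

; perimeter-only toolpath
G21 ; units = mm
G90 ; absolute positioning
G28 ; home
; layer 1
G0 Z4.5
G0 X12.2 Y7.0
G1 X8.6 Y12.0
G1 X2.7 Y10.1
G1 X2.7 Y3.9
G1 X8.6 Y2.0
G1 X12.2 Y7.0
; layer 2
G0 Z9.0
G0 X10.5 Y7.0
G1 X8.1 Y10.3
G1 X4.2 Y9.1
G1 X4.2 Y5.0
G1 X8.1 Y3.6
G1 X10.5 Y7.0
; layer 3
G0 Z13.5
G0 X8.8 Y7.0
G1 X7.5 Y8.7
G1 X5.6 Y8.0
G1 X5.6 Y6.0
G1 X7.5 Y5.3
G1 X8.8 Y7.0
M2 ; end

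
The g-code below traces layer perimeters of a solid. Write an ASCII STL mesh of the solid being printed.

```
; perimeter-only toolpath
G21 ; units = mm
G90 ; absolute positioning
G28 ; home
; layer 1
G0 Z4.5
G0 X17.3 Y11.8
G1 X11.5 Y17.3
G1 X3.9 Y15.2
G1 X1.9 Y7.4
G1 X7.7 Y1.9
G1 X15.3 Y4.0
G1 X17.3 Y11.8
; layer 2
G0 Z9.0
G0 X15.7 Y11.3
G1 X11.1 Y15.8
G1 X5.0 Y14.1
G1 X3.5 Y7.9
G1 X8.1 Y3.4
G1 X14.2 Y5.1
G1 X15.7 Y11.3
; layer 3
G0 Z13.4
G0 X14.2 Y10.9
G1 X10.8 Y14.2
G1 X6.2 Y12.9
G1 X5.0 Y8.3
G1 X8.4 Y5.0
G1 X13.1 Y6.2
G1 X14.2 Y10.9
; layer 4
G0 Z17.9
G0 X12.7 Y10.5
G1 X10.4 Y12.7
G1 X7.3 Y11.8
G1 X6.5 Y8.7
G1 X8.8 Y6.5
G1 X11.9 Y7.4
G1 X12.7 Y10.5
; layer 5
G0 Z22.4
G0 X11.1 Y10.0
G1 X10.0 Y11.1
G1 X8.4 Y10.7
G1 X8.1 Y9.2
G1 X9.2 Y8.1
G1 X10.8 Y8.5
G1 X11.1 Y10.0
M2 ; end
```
solid part
  facet normal 0.0000 0.0000 -1.0000
    outer loop
      vertex 2.7 16.3 0.0
      vertex 11.9 18.9 0.0
      vertex 18.8 12.2 0.0
    endloop
  endfacet
  facet normal 0.0000 0.0000 -1.0000
    outer loop
      vertex 0.4 7.0 0.0
      vertex 2.7 16.3 0.0
      vertex 18.8 12.2 0.0
    endloop
  endfacet
  facet normal 0.0000 0.0000 -1.0000
    outer loop
      vertex 7.3 0.3 0.0
      vertex 0.4 7.0 0.0
      vertex 18.8 12.2 0.0
    endloop
  endfacet
  facet normal 0.0000 0.0000 -1.0000
    outer loop
      vertex 16.5 2.9 0.0
      vertex 7.3 0.3 0.0
      vertex 18.8 12.2 0.0
    endloop
  endfacet
  facet normal 0.6658 0.6857 0.2940
    outer loop
      vertex 18.8 12.2 0.0
      vertex 11.9 18.9 0.0
      vertex 9.6 9.6 26.9
    endloop
  endfacet
  facet normal -0.2598 0.9193 0.2956
    outer loop
      vertex 11.9 18.9 0.0
      vertex 2.7 16.3 0.0
      vertex 9.6 9.6 26.9
    endloop
  endfacet
  facet normal -0.9275 0.2294 0.2951
    outer loop
      vertex 2.7 16.3 0.0
      vertex 0.4 7.0 0.0
      vertex 9.6 9.6 26.9
    endloop
  endfacet
  facet normal -0.6658 -0.6857 0.2940
    outer loop
      vertex 0.4 7.0 0.0
      vertex 7.3 0.3 0.0
      vertex 9.6 9.6 26.9
    endloop
  endfacet
  facet normal 0.2598 -0.9193 0.2956
    outer loop
      vertex 7.3 0.3 0.0
      vertex 16.5 2.9 0.0
      vertex 9.6 9.6 26.9
    endloop
  endfacet
  facet normal 0.9275 -0.2294 0.2951
    outer loop
      vertex 16.5 2.9 0.0
      vertex 18.8 12.2 0.0
      vertex 9.6 9.6 26.9
    endloop
  endfacet
endsolid part

The G0 Z moves step by Δz≈4.5 mm. The G1 loops shrink linearly with z, so the solid tapers from its base footprint up to z≈26.9. Closing with a flat bottom cap and the tapered top and triangulating gives 10 facets — a regular 6-sided pyramid, base circumscribed radius ≈ 9.6 mm, apex at z ≈ 26.9 mm.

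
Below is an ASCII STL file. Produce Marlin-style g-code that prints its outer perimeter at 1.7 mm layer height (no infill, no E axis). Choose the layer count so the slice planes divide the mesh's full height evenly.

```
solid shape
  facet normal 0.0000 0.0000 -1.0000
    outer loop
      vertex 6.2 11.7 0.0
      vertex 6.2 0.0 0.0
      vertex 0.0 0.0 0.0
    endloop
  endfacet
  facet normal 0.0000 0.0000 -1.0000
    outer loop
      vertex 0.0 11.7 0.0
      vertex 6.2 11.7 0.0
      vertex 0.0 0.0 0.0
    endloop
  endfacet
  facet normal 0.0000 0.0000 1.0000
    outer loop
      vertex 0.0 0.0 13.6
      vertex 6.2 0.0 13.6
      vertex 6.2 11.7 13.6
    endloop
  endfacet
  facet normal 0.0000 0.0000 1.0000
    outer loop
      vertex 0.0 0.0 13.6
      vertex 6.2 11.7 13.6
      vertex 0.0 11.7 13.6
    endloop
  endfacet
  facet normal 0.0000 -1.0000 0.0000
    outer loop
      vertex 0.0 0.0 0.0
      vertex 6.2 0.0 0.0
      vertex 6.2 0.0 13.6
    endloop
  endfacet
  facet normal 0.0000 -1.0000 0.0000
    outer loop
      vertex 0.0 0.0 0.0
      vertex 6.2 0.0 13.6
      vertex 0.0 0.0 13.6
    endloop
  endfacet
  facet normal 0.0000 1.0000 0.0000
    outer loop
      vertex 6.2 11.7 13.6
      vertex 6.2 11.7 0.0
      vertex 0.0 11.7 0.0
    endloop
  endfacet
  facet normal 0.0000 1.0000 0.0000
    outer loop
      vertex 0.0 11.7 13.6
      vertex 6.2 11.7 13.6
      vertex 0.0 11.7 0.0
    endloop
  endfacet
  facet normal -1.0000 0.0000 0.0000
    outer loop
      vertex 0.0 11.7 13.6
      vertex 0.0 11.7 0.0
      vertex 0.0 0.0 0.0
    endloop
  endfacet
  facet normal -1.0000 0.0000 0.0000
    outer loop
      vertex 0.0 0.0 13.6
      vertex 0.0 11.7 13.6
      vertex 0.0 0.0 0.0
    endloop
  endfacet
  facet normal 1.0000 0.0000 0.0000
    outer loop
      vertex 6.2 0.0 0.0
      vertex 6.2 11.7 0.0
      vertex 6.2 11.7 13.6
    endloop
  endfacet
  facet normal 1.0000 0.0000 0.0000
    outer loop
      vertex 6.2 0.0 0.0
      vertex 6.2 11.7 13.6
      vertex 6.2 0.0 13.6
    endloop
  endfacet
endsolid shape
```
; perimeter-only toolpath
G21 ; units = mm
G90 ; absolute positioning
G28 ; home
; layer 1
G0 Z1.7
G0 X0.0 Y0.0
G1 X6.2 Y0.0
G1 X6.2 Y11.7
G1 X0.0 Y11.7
G1 X0.0 Y0.0
; layer 2
G0 Z3.4
G0 X0.0 Y0.0
G1 X6.2 Y0.0
G1 X6.2 Y11.7
G1 X0.0 Y11.7
G1 X0.0 Y0.0
; layer 3
G0 Z5.1
G0 X0.0 Y0.0
G1 X6.2 Y0.0
G1 X6.2 Y11.7
G1 X0.0 Y11.7
G1 X0.0 Y0.0
; layer 4
G0 Z6.8
G0 X0.0 Y0.0
G1 X6.2 Y0.0
G1 X6.2 Y11.7
G1 X0.0 Y11.7
G1 X0.0 Y0.0
; layer 5
G0 Z8.5
G0 X0.0 Y0.0
G1 X6.2 Y0.0
G1 X6.2 Y11.7
G1 X0.0 Y11.7
G1 X0.0 Y0.0
; layer 6
G0 Z10.2
G0 X0.0 Y0.0
G1 X6.2 Y0.0
G1 X6.2 Y11.7
G1 X0.0 Y11.7
G1 X0.0 Y0.0
; layer 7
G0 Z11.9
G0 X0.0 Y0.0
G1 X6.2 Y0.0
G1 X6.2 Y11.7
G1 X0.0 Y11.7
G1 X0.0 Y0.0
; layer 8
G0 Z13.6
G0 X0.0 Y0.0
G1 X6.2 Y0.0
G1 X6.2 Y11.7
G1 X0.0 Y11.7
G1 X0.0 Y0.0
M2 ; end

The solid is a rectangular box, roughly 6.2 × 11.7 mm footprint and 13.6 mm tall. Slicing at Δz = 1.7 mm — 8 equal slices spanning the solid's height, so layer i sits at z = i·h/8 — gives 8 non-empty perimeters. Each is a 4-segment closed polygon; G0 lifts to the layer z and rapids to the start vertex, then G1 traces the edges.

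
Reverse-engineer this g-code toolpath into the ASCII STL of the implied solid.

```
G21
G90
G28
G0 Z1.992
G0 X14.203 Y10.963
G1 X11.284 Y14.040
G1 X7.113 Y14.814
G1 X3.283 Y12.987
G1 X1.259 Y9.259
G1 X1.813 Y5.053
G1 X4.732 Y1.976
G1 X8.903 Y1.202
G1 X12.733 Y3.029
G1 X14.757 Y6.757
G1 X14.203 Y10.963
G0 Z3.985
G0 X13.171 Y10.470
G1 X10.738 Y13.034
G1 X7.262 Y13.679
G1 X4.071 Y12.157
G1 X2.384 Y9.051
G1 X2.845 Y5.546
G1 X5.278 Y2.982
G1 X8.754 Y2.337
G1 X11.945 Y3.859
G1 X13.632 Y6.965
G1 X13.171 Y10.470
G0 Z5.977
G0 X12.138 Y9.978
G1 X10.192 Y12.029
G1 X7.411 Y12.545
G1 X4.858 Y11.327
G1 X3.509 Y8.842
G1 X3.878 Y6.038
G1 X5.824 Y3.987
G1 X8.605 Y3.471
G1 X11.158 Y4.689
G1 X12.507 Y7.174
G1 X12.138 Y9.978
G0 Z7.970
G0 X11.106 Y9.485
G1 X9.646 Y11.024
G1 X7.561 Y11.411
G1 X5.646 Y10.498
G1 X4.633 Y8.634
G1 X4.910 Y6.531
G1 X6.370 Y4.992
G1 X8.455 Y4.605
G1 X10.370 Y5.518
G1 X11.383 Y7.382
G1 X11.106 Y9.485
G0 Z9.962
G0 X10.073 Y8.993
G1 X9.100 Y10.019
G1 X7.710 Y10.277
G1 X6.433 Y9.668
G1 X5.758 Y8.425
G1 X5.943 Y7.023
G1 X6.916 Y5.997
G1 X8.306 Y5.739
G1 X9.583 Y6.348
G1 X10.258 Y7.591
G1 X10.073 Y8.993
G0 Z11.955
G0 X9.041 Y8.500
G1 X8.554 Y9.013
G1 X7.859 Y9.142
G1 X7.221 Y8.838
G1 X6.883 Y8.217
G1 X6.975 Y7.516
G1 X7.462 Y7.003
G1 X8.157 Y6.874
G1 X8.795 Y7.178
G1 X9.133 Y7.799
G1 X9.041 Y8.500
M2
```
solid part
  facet normal 0.0000 0.0000 -1.0000
    outer loop
      vertex 6.964 15.948 0.000
      vertex 11.830 15.045 0.000
      vertex 15.236 11.455 0.000
    endloop
  endfacet
  facet normal 0.0000 0.0000 -1.0000
    outer loop
      vertex 2.496 13.817 0.000
      vertex 6.964 15.948 0.000
      vertex 15.236 11.455 0.000
    endloop
  endfacet
  facet normal 0.0000 0.0000 -1.0000
    outer loop
      vertex 0.134 9.468 0.000
      vertex 2.496 13.817 0.000
      vertex 15.236 11.455 0.000
    endloop
  endfacet
  facet normal 0.0000 0.0000 -1.0000
    outer loop
      vertex 0.780 4.561 0.000
      vertex 0.134 9.468 0.000
      vertex 15.236 11.455 0.000
    endloop
  endfacet
  facet normal 0.0000 0.0000 -1.0000
    outer loop
      vertex 4.186 0.971 0.000
      vertex 0.780 4.561 0.000
      vertex 15.236 11.455 0.000
    endloop
  endfacet
  facet normal 0.0000 0.0000 -1.0000
    outer loop
      vertex 9.052 0.068 0.000
      vertex 4.186 0.971 0.000
      vertex 15.236 11.455 0.000
    endloop
  endfacet
  facet normal 0.0000 0.0000 -1.0000
    outer loop
      vertex 13.520 2.199 0.000
      vertex 9.052 0.068 0.000
      vertex 15.236 11.455 0.000
    endloop
  endfacet
  facet normal 0.0000 0.0000 -1.0000
    outer loop
      vertex 15.882 6.548 0.000
      vertex 13.520 2.199 0.000
      vertex 15.236 11.455 0.000
    endloop
  endfacet
  facet normal 0.6367 0.6041 0.4793
    outer loop
      vertex 15.236 11.455 0.000
      vertex 11.830 15.045 0.000
      vertex 8.008 8.008 13.947
    endloop
  endfacet
  facet normal 0.1601 0.8629 0.4793
    outer loop
      vertex 11.830 15.045 0.000
      vertex 6.964 15.948 0.000
      vertex 8.008 8.008 13.947
    endloop
  endfacet
  facet normal -0.3778 0.7922 0.4793
    outer loop
      vertex 6.964 15.948 0.000
      vertex 2.496 13.817 0.000
      vertex 8.008 8.008 13.947
    endloop
  endfacet
  facet normal -0.7713 0.4189 0.4793
    outer loop
      vertex 2.496 13.817 0.000
      vertex 0.134 9.468 0.000
      vertex 8.008 8.008 13.947
    endloop
  endfacet
  facet normal -0.8702 -0.1146 0.4793
    outer loop
      vertex 0.134 9.468 0.000
      vertex 0.780 4.561 0.000
      vertex 8.008 8.008 13.947
    endloop
  endfacet
  facet normal -0.6367 -0.6041 0.4793
    outer loop
      vertex 0.780 4.561 0.000
      vertex 4.186 0.971 0.000
      vertex 8.008 8.008 13.947
    endloop
  endfacet
  facet normal -0.1601 -0.8629 0.4793
    outer loop
      vertex 4.186 0.971 0.000
      vertex 9.052 0.068 0.000
      vertex 8.008 8.008 13.947
    endloop
  endfacet
  facet normal 0.3778 -0.7922 0.4793
    outer loop
      vertex 9.052 0.068 0.000
      vertex 13.520 2.199 0.000
      vertex 8.008 8.008 13.947
    endloop
  endfacet
  facet normal 0.7713 -0.4189 0.4793
    outer loop
      vertex 13.520 2.199 0.000
      vertex 15.882 6.548 0.000
      vertex 8.008 8.008 13.947
    endloop
  endfacet
  facet normal 0.8702 0.1146 0.4793
    outer loop
      vertex 15.882 6.548 0.000
      vertex 15.236 11.455 0.000
      vertex 8.008 8.008 13.947
    endloop
  endfacet
endsolid part

The G0 Z moves step by Δz≈1.992 mm. The G1 loops shrink linearly with z, so the solid tapers from its base footprint up to z≈13.9. Closing with a flat bottom cap and the tapered top and triangulating gives 18 facets — a regular 10-sided pyramid, base circumscribed radius ≈ 8.01 mm, apex at z ≈ 13.9 mm.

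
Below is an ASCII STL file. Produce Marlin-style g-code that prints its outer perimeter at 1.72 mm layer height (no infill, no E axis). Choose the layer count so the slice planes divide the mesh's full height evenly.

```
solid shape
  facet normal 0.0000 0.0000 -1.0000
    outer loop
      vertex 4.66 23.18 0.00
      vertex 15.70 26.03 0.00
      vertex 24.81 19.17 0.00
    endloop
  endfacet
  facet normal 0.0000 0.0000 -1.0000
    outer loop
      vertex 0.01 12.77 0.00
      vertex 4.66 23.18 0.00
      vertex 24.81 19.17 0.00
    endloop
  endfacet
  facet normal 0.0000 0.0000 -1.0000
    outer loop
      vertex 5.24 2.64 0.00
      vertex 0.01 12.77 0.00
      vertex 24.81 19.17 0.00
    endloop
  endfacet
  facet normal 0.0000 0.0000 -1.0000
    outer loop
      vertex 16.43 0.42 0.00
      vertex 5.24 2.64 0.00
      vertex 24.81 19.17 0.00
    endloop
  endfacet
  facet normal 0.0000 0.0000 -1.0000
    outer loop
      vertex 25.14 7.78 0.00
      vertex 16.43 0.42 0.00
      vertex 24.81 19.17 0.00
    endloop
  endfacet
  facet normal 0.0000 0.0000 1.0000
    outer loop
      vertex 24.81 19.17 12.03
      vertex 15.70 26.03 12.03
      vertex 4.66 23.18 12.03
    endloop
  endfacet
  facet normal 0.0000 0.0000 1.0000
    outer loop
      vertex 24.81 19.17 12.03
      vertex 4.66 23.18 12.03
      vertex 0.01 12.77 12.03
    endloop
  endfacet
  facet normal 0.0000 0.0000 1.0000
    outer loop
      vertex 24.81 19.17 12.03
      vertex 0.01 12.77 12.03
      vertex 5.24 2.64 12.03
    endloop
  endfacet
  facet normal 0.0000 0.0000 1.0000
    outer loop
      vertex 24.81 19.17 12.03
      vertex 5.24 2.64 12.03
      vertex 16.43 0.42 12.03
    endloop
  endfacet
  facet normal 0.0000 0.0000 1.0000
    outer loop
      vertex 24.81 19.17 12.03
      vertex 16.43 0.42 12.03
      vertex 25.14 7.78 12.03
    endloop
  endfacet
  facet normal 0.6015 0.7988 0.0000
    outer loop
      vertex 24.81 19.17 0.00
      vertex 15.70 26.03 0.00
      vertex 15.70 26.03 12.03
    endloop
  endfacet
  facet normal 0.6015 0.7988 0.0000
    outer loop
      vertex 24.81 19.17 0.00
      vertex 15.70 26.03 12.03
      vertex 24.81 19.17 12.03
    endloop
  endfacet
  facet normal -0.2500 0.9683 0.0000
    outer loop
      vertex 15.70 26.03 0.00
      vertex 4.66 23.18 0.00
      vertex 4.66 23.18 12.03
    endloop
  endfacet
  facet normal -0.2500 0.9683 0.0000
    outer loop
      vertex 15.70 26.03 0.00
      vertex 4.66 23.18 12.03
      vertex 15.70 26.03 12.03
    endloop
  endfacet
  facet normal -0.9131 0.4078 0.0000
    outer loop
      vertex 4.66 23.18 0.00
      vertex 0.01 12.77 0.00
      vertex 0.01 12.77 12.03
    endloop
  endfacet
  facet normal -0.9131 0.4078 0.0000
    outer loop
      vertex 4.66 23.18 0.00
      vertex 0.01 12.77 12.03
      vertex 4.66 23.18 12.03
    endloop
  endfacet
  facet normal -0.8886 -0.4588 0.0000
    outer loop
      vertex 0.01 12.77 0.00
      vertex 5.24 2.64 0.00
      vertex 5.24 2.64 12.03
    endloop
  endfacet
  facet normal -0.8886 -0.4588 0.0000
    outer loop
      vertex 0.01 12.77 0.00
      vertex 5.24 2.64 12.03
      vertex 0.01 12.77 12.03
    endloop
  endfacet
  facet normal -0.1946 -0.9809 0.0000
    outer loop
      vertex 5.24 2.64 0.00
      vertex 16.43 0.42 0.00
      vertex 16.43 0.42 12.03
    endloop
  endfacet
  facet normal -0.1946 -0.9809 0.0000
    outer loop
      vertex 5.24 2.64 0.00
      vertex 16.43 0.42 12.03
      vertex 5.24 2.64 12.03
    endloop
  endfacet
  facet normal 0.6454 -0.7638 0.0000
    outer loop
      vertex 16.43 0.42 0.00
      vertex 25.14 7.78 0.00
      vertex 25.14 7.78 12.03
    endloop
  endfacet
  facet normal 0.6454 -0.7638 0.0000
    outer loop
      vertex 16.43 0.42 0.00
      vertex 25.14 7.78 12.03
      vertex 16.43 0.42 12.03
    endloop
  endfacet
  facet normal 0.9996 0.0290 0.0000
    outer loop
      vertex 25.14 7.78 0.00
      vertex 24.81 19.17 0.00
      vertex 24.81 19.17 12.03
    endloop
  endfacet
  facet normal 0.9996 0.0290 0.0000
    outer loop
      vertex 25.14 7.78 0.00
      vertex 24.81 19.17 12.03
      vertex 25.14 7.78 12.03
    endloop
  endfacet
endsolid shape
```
; perimeter-only toolpath
G21 ; units = mm
G90 ; absolute positioning
G28 ; home
; layer 1
G0 Z1.72
G0 X24.81 Y19.17
G1 X15.70 Y26.03
G1 X4.66 Y23.18
G1 X0.01 Y12.77
G1 X5.24 Y2.64
G1 X16.43 Y0.42
G1 X25.14 Y7.78
G1 X24.81 Y19.17
; layer 2
G0 Z3.44
G0 X24.81 Y19.17
G1 X15.70 Y26.03
G1 X4.66 Y23.18
G1 X0.01 Y12.77
G1 X5.24 Y2.64
G1 X16.43 Y0.42
G1 X25.14 Y7.78
G1 X24.81 Y19.17
; layer 3
G0 Z5.16
G0 X24.81 Y19.17
G1 X15.70 Y26.03
G1 X4.66 Y23.18
G1 X0.01 Y12.77
G1 X5.24 Y2.64
G1 X16.43 Y0.42
G1 X25.14 Y7.78
G1 X24.81 Y19.17
; layer 4
G0 Z6.87
G0 X24.81 Y19.17
G1 X15.70 Y26.03
G1 X4.66 Y23.18
G1 X0.01 Y12.77
G1 X5.24 Y2.64
G1 X16.43 Y0.42
G1 X25.14 Y7.78
G1 X24.81 Y19.17
; layer 5
G0 Z8.59
G0 X24.81 Y19.17
G1 X15.70 Y26.03
G1 X4.66 Y23.18
G1 X0.01 Y12.77
G1 X5.24 Y2.64
G1 X16.43 Y0.42
G1 X25.14 Y7.78
G1 X24.81 Y19.17
; layer 6
G0 Z10.31
G0 X24.81 Y19.17
G1 X15.70 Y26.03
G1 X4.66 Y23.18
G1 X0.01 Y12.77
G1 X5.24 Y2.64
G1 X16.43 Y0.42
G1 X25.14 Y7.78
G1 X24.81 Y19.17
; layer 7
G0 Z12.03
G0 X24.81 Y19.17
G1 X15.70 Y26.03
G1 X4.66 Y23.18
G1 X0.01 Y12.77
G1 X5.24 Y2.64
G1 X16.43 Y0.42
G1 X25.14 Y7.78
G1 X24.81 Y19.17
M2 ; end

The solid is a regular 7-sided prism (a cylinder approximated with 7 flat sides), circumscribed radius ≈ 13.1 mm, height ≈ 12 mm. Slicing at Δz = 1.72 mm — 7 equal slices spanning the solid's height, so layer i sits at z = i·h/7 — gives 7 non-empty perimeters. Each is a 7-segment closed polygon; G0 lifts to the layer z and rapids to the start vertex, then G1 traces the edges.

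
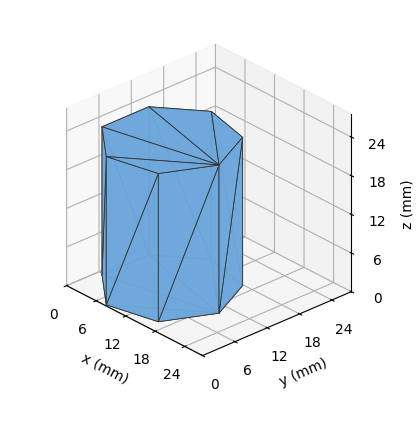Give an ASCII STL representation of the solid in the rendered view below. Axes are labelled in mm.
Reading the render: the shape is a regular 7-sided prism (a cylinder approximated with 7 flat sides), circumscribed radius ≈ 10 mm, height ≈ 23 mm (dimensions read to the nearest mm from the axis ticks). For the STL, each face is triangulated and given an outward normal.

solid part
  facet normal 0.0000 0.0000 -1.0000
    outer loop
      vertex 7.775 19.749 0.000
      vertex 16.235 17.818 0.000
      vertex 20.000 10.000 0.000
    endloop
  endfacet
  facet normal 0.0000 0.0000 -1.0000
    outer loop
      vertex 0.990 14.339 0.000
      vertex 7.775 19.749 0.000
      vertex 20.000 10.000 0.000
    endloop
  endfacet
  facet normal 0.0000 0.0000 -1.0000
    outer loop
      vertex 0.990 5.661 0.000
      vertex 0.990 14.339 0.000
      vertex 20.000 10.000 0.000
    endloop
  endfacet
  facet normal 0.0000 0.0000 -1.0000
    outer loop
      vertex 7.775 0.251 0.000
      vertex 0.990 5.661 0.000
      vertex 20.000 10.000 0.000
    endloop
  endfacet
  facet normal 0.0000 0.0000 -1.0000
    outer loop
      vertex 16.235 2.182 0.000
      vertex 7.775 0.251 0.000
      vertex 20.000 10.000 0.000
    endloop
  endfacet
  facet normal 0.0000 0.0000 1.0000
    outer loop
      vertex 20.000 10.000 23.000
      vertex 16.235 17.818 23.000
      vertex 7.775 19.749 23.000
    endloop
  endfacet
  facet normal 0.0000 0.0000 1.0000
    outer loop
      vertex 20.000 10.000 23.000
      vertex 7.775 19.749 23.000
      vertex 0.990 14.339 23.000
    endloop
  endfacet
  facet normal 0.0000 0.0000 1.0000
    outer loop
      vertex 20.000 10.000 23.000
      vertex 0.990 14.339 23.000
      vertex 0.990 5.661 23.000
    endloop
  endfacet
  facet normal 0.0000 0.0000 1.0000
    outer loop
      vertex 20.000 10.000 23.000
      vertex 0.990 5.661 23.000
      vertex 7.775 0.251 23.000
    endloop
  endfacet
  facet normal 0.0000 0.0000 1.0000
    outer loop
      vertex 20.000 10.000 23.000
      vertex 7.775 0.251 23.000
      vertex 16.235 2.182 23.000
    endloop
  endfacet
  facet normal 0.9010 0.4339 0.0000
    outer loop
      vertex 20.000 10.000 0.000
      vertex 16.235 17.818 0.000
      vertex 16.235 17.818 23.000
    endloop
  endfacet
  facet normal 0.9010 0.4339 0.0000
    outer loop
      vertex 20.000 10.000 0.000
      vertex 16.235 17.818 23.000
      vertex 20.000 10.000 23.000
    endloop
  endfacet
  facet normal 0.2225 0.9749 0.0000
    outer loop
      vertex 16.235 17.818 0.000
      vertex 7.775 19.749 0.000
      vertex 7.775 19.749 23.000
    endloop
  endfacet
  facet normal 0.2225 0.9749 0.0000
    outer loop
      vertex 16.235 17.818 0.000
      vertex 7.775 19.749 23.000
      vertex 16.235 17.818 23.000
    endloop
  endfacet
  facet normal -0.6234 0.7819 0.0000
    outer loop
      vertex 7.775 19.749 0.000
      vertex 0.990 14.339 0.000
      vertex 0.990 14.339 23.000
    endloop
  endfacet
  facet normal -0.6234 0.7819 0.0000
    outer loop
      vertex 7.775 19.749 0.000
      vertex 0.990 14.339 23.000
      vertex 7.775 19.749 23.000
    endloop
  endfacet
  facet normal -1.0000 0.0000 0.0000
    outer loop
      vertex 0.990 14.339 0.000
      vertex 0.990 5.661 0.000
      vertex 0.990 5.661 23.000
    endloop
  endfacet
  facet normal -1.0000 0.0000 0.0000
    outer loop
      vertex 0.990 14.339 0.000
      vertex 0.990 5.661 23.000
      vertex 0.990 14.339 23.000
    endloop
  endfacet
  facet normal -0.6234 -0.7819 0.0000
    outer loop
      vertex 0.990 5.661 0.000
      vertex 7.775 0.251 0.000
      vertex 7.775 0.251 23.000
    endloop
  endfacet
  facet normal -0.6234 -0.7819 0.0000
    outer loop
      vertex 0.990 5.661 0.000
      vertex 7.775 0.251 23.000
      vertex 0.990 5.661 23.000
    endloop
  endfacet
  facet normal 0.2225 -0.9749 0.0000
    outer loop
      vertex 7.775 0.251 0.000
      vertex 16.235 2.182 0.000
      vertex 16.235 2.182 23.000
    endloop
  endfacet
  facet normal 0.2225 -0.9749 0.0000
    outer loop
      vertex 7.775 0.251 0.000
      vertex 16.235 2.182 23.000
      vertex 7.775 0.251 23.000
    endloop
  endfacet
  facet normal 0.9010 -0.4339 0.0000
    outer loop
      vertex 16.235 2.182 0.000
      vertex 20.000 10.000 0.000
      vertex 20.000 10.000 23.000
    endloop
  endfacet
  facet normal 0.9010 -0.4339 0.0000
    outer loop
      vertex 16.235 2.182 0.000
      vertex 20.000 10.000 23.000
      vertex 16.235 2.182 23.000
    endloop
  endfacet
endsolid part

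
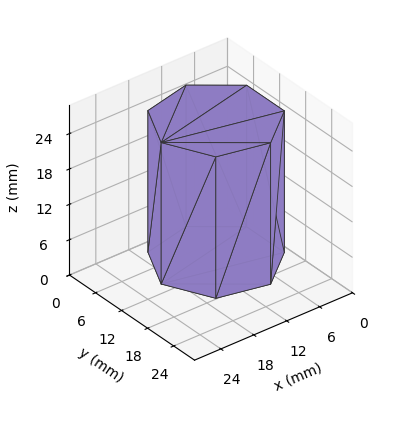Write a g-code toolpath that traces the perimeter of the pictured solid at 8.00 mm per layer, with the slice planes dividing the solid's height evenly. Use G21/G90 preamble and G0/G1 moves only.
Reading the render: the shape is a regular 7-sided prism (a cylinder approximated with 7 flat sides), circumscribed radius ≈ 10 mm, height ≈ 24 mm (dimensions read to the nearest mm from the axis ticks). For the g-code, the solid's height is divided into equal slices at the stated Δz and each level perimeter traced with G1 moves after a G0 lift.

; perimeter-only toolpath
G21 ; units = mm
G90 ; absolute positioning
G28 ; home
; layer 1
G0 Z8.00
G0 X20.00 Y10.00
G1 X16.23 Y17.82
G1 X7.77 Y19.75
G1 X0.99 Y14.34
G1 X0.99 Y5.66
G1 X7.77 Y0.25
G1 X16.23 Y2.18
G1 X20.00 Y10.00
; layer 2
G0 Z16.00
G0 X20.00 Y10.00
G1 X16.23 Y17.82
G1 X7.77 Y19.75
G1 X0.99 Y14.34
G1 X0.99 Y5.66
G1 X7.77 Y0.25
G1 X16.23 Y2.18
G1 X20.00 Y10.00
; layer 3
G0 Z24.00
G0 X20.00 Y10.00
G1 X16.23 Y17.82
G1 X7.77 Y19.75
G1 X0.99 Y14.34
G1 X0.99 Y5.66
G1 X7.77 Y0.25
G1 X16.23 Y2.18
G1 X20.00 Y10.00
M2 ; end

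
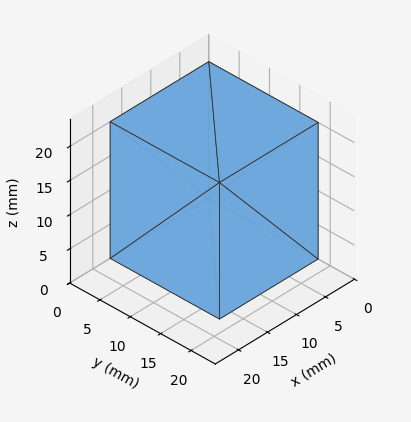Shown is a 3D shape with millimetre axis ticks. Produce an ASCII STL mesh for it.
Reading the render: the shape is a rectangular box, roughly 17 × 18 mm footprint and 20 mm tall (dimensions read to the nearest mm from the axis ticks). For the STL, each face is triangulated and given an outward normal.

solid part
  facet normal 0.0000 0.0000 -1.0000
    outer loop
      vertex 17.000 18.000 0.000
      vertex 17.000 0.000 0.000
      vertex 0.000 0.000 0.000
    endloop
  endfacet
  facet normal 0.0000 0.0000 -1.0000
    outer loop
      vertex 0.000 18.000 0.000
      vertex 17.000 18.000 0.000
      vertex 0.000 0.000 0.000
    endloop
  endfacet
  facet normal 0.0000 0.0000 1.0000
    outer loop
      vertex 0.000 0.000 20.000
      vertex 17.000 0.000 20.000
      vertex 17.000 18.000 20.000
    endloop
  endfacet
  facet normal 0.0000 0.0000 1.0000
    outer loop
      vertex 0.000 0.000 20.000
      vertex 17.000 18.000 20.000
      vertex 0.000 18.000 20.000
    endloop
  endfacet
  facet normal 0.0000 -1.0000 0.0000
    outer loop
      vertex 0.000 0.000 0.000
      vertex 17.000 0.000 0.000
      vertex 17.000 0.000 20.000
    endloop
  endfacet
  facet normal 0.0000 -1.0000 0.0000
    outer loop
      vertex 0.000 0.000 0.000
      vertex 17.000 0.000 20.000
      vertex 0.000 0.000 20.000
    endloop
  endfacet
  facet normal 0.0000 1.0000 0.0000
    outer loop
      vertex 17.000 18.000 20.000
      vertex 17.000 18.000 0.000
      vertex 0.000 18.000 0.000
    endloop
  endfacet
  facet normal 0.0000 1.0000 0.0000
    outer loop
      vertex 0.000 18.000 20.000
      vertex 17.000 18.000 20.000
      vertex 0.000 18.000 0.000
    endloop
  endfacet
  facet normal -1.0000 0.0000 0.0000
    outer loop
      vertex 0.000 18.000 20.000
      vertex 0.000 18.000 0.000
      vertex 0.000 0.000 0.000
    endloop
  endfacet
  facet normal -1.0000 0.0000 0.0000
    outer loop
      vertex 0.000 0.000 20.000
      vertex 0.000 18.000 20.000
      vertex 0.000 0.000 0.000
    endloop
  endfacet
  facet normal 1.0000 0.0000 0.0000
    outer loop
      vertex 17.000 0.000 0.000
      vertex 17.000 18.000 0.000
      vertex 17.000 18.000 20.000
    endloop
  endfacet
  facet normal 1.0000 0.0000 0.0000
    outer loop
      vertex 17.000 0.000 0.000
      vertex 17.000 18.000 20.000
      vertex 17.000 0.000 20.000
    endloop
  endfacet
endsolid part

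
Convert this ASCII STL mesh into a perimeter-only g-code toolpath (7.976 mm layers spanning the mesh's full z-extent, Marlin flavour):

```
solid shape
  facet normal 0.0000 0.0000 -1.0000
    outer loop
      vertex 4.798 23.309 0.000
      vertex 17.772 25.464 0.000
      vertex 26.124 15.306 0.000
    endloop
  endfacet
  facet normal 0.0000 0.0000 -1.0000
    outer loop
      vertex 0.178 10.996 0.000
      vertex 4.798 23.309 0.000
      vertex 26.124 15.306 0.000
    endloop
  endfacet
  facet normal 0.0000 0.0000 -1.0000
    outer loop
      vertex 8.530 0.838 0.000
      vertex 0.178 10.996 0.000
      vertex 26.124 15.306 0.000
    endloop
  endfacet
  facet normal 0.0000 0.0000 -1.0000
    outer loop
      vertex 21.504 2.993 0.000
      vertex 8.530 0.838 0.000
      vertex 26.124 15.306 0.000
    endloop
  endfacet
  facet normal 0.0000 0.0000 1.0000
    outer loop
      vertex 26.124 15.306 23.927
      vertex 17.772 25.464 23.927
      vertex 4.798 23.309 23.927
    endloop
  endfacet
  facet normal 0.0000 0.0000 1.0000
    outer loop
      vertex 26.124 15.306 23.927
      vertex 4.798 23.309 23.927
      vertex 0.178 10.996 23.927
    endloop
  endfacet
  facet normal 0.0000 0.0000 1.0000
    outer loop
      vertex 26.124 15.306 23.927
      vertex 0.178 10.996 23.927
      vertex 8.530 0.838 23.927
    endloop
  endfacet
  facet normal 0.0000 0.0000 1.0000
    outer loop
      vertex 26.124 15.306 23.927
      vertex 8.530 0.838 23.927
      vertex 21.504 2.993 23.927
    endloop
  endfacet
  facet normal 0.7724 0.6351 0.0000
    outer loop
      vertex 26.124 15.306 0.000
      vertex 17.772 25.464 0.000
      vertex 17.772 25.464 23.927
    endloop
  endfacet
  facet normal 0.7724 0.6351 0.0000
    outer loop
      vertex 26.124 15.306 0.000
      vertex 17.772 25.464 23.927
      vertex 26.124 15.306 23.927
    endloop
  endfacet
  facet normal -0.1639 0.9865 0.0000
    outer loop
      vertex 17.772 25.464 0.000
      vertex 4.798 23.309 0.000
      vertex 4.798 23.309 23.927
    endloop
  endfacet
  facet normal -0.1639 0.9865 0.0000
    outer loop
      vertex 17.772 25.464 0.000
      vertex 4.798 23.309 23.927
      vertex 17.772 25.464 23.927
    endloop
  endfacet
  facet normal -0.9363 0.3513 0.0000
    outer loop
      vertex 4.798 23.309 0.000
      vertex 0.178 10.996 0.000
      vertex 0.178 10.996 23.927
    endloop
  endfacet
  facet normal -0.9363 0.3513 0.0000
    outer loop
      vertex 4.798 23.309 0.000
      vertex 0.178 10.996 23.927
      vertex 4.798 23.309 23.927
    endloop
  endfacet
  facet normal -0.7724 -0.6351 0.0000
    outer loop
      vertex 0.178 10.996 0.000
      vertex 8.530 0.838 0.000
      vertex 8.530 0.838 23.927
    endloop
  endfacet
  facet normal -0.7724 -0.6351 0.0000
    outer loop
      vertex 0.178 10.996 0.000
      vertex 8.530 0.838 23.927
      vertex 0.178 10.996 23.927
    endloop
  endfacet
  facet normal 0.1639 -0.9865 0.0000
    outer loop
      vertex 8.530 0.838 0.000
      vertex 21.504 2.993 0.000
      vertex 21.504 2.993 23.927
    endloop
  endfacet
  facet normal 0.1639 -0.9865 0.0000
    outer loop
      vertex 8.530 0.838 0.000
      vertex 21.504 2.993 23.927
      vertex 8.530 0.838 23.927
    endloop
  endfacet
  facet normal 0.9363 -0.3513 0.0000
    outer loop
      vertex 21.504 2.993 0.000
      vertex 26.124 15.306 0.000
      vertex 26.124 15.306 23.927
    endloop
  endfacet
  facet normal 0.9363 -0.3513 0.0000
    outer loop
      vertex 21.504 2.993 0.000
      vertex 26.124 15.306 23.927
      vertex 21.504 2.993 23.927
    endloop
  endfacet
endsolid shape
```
; perimeter-only toolpath
G21 ; units = mm
G90 ; absolute positioning
G28 ; home
; layer 1
G0 Z7.976
G0 X26.124 Y15.306
G1 X17.772 Y25.464
G1 X4.798 Y23.309
G1 X0.178 Y10.996
G1 X8.530 Y0.838
G1 X21.504 Y2.993
G1 X26.124 Y15.306
; layer 2
G0 Z15.951
G0 X26.124 Y15.306
G1 X17.772 Y25.464
G1 X4.798 Y23.309
G1 X0.178 Y10.996
G1 X8.530 Y0.838
G1 X21.504 Y2.993
G1 X26.124 Y15.306
; layer 3
G0 Z23.927
G0 X26.124 Y15.306
G1 X17.772 Y25.464
G1 X4.798 Y23.309
G1 X0.178 Y10.996
G1 X8.530 Y0.838
G1 X21.504 Y2.993
G1 X26.124 Y15.306
M2 ; end

The solid is a regular 6-sided prism (a cylinder approximated with 6 flat sides), circumscribed radius ≈ 13.2 mm, height ≈ 23.9 mm. Slicing at Δz = 7.976 mm — 3 equal slices spanning the solid's height, so layer i sits at z = i·h/3 — gives 3 non-empty perimeters. Each is a 6-segment closed polygon; G0 lifts to the layer z and rapids to the start vertex, then G1 traces the edges.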